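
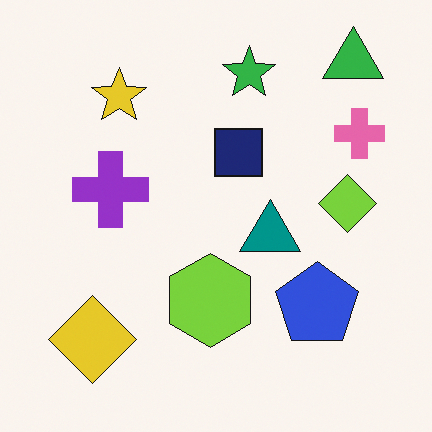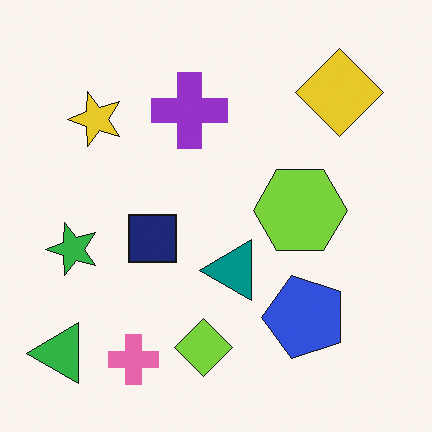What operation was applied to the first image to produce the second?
Transposed (reflected across the top-left ↔ bottom-right diagonal).

Shapes have swapped their row and column positions — what was in the top-right is now in the bottom-left — a diagonal reflection.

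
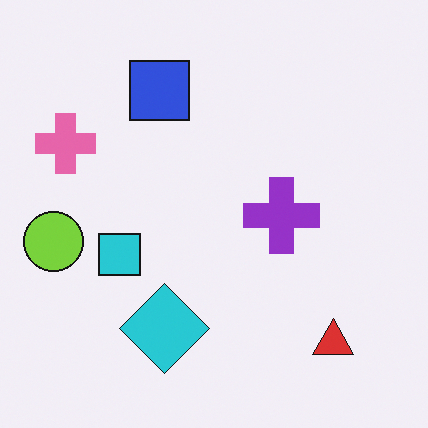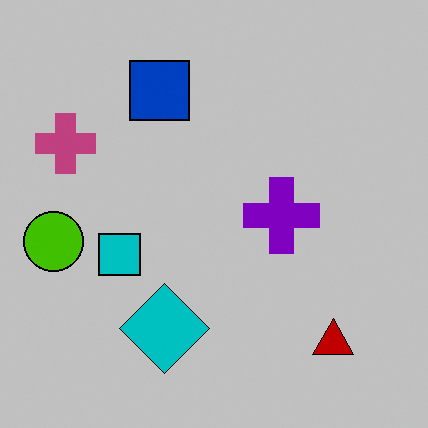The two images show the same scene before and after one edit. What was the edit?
The transformation is: aggressively posterized.

Each flat color has snapped to a coarser quantized level — most visibly, the near-white background has dropped to a flat grey.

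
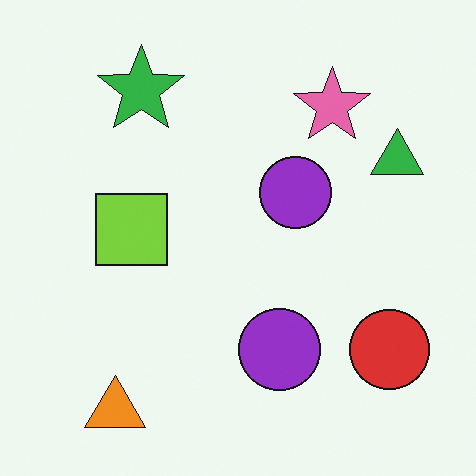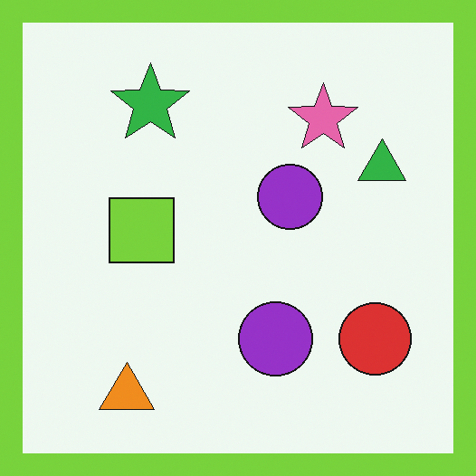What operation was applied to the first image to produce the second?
Framed with a lime border.

A solid lime frame runs around the edge of the second image, with the content slightly shrunk inside it.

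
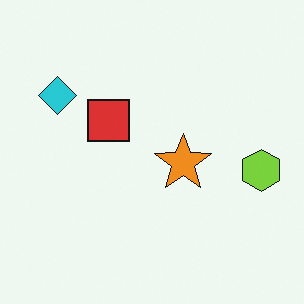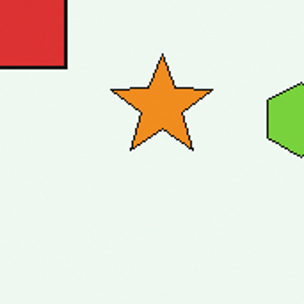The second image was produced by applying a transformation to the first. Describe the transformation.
Cropped tightly and scaled back up.

The visible shapes are larger and the field of view is narrower; shapes near the original edges may be partly or wholly outside the frame — a crop-and-rescale.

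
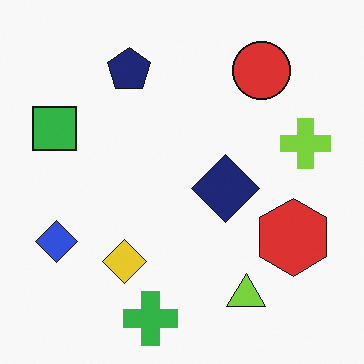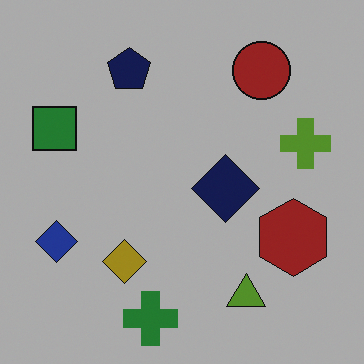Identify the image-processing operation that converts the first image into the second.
The image was noticeably darkened.

Every pixel — background and shapes alike — is uniformly darkened.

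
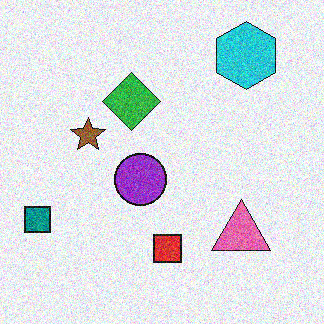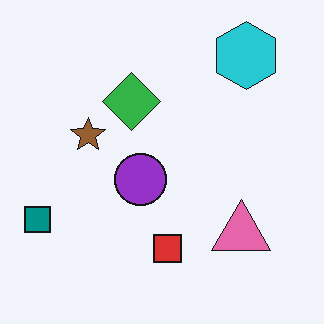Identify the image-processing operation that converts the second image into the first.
The first image is the second degraded with moderate additive noise.

Random speckle covers the whole image, including the flat background.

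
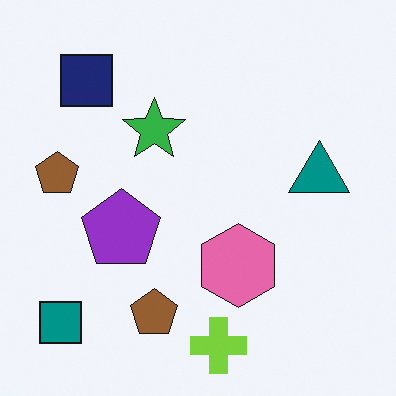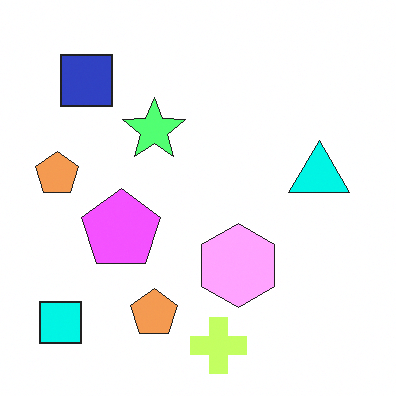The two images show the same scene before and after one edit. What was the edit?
The transformation is: substantially brightened.

Every pixel — background and shapes alike — is uniformly brightened.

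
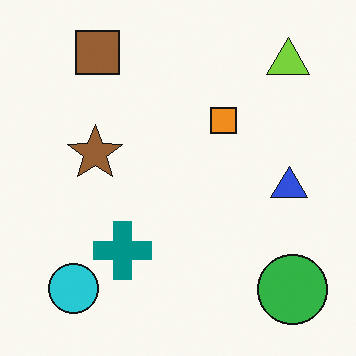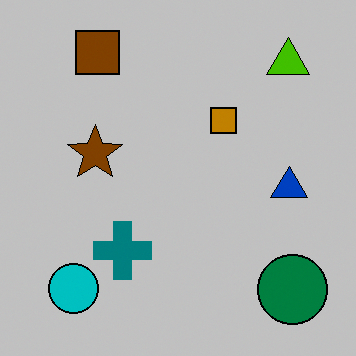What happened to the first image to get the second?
This is the original image heavily posterized to just a handful of flat colors.

Each flat color has snapped to a coarser quantized level — most visibly, the near-white background has dropped to a flat grey.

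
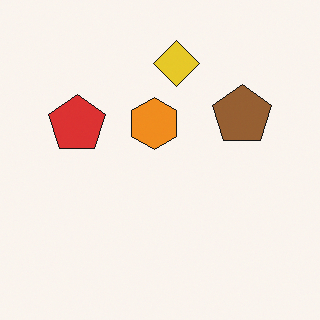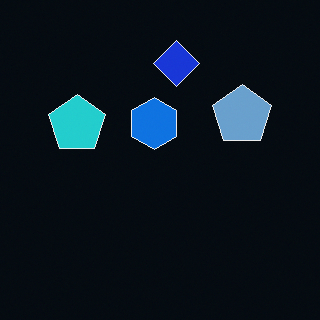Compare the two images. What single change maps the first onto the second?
It was color-inverted (negative).

The light background has become dark and every shape's color is its complement — a photographic negative.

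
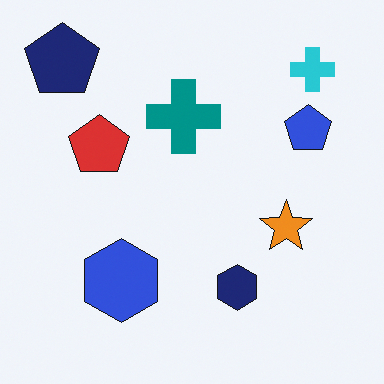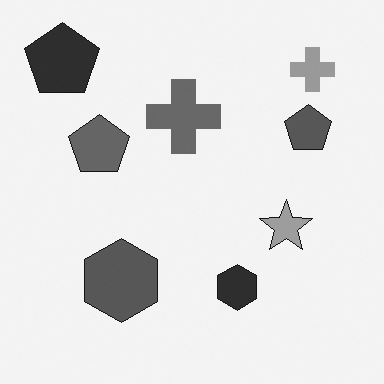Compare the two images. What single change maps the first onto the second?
This is the original image converted to grayscale.

All color is removed — every shape is now a shade of grey.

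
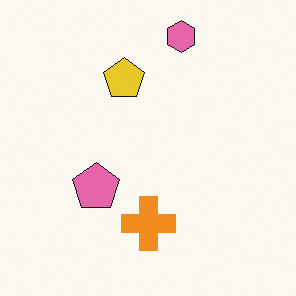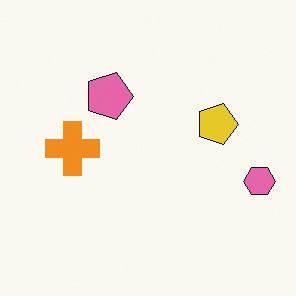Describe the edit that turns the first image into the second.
The image was rotated 90° clockwise.

The pink hexagon sits in the top of the first image and the right of the second — consistent with a whole-image 90° clockwise rotation.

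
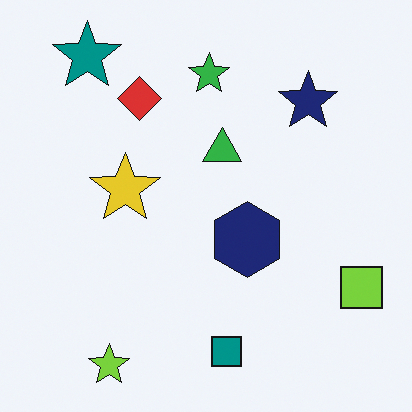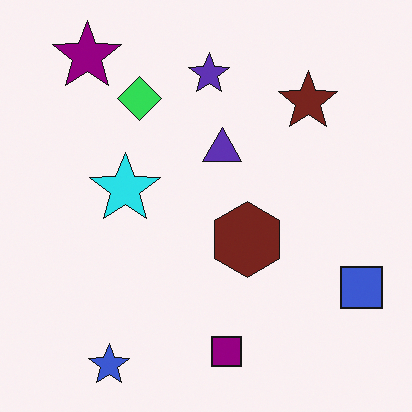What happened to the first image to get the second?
Hue-shifted by a moderate amount.

Every shape's color has rotated by the same amount around the hue wheel — a uniform hue shift.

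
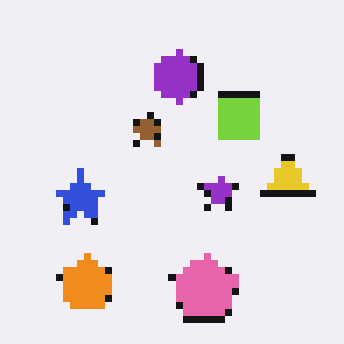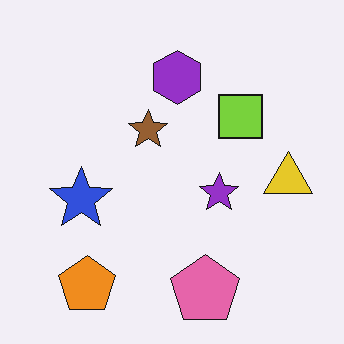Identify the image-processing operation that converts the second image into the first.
The first image is the second moderately pixelated.

Shapes are reduced to large square blocks; fine edges and outlines are lost — a downscale-then-upscale (mosaic) effect.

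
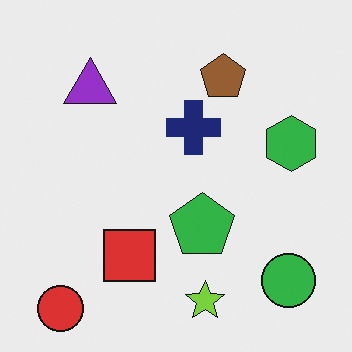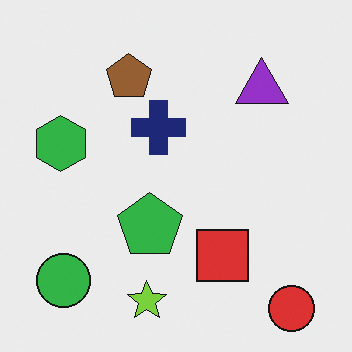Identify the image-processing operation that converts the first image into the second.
The second image is the first flipped horizontally (left ↔ right).

The red circle is in the bottom-left of the first image and the bottom-right of the second — shapes on opposite sides of the vertical midline have swapped in a mirror flip.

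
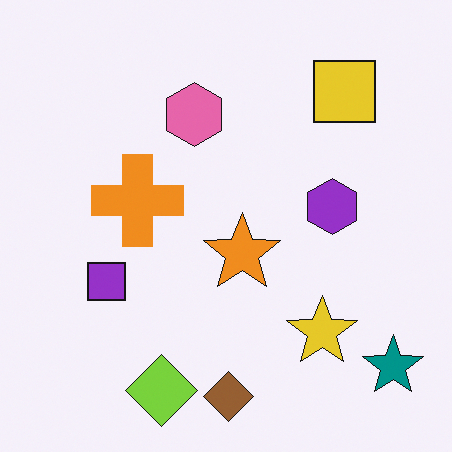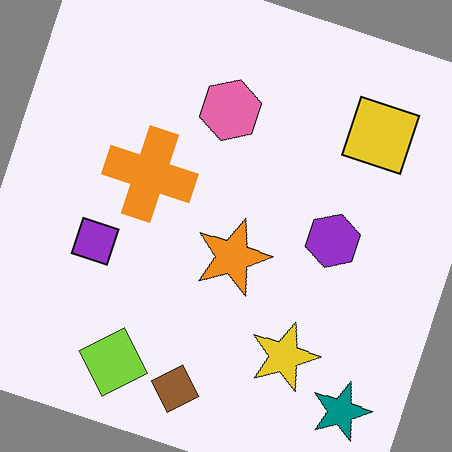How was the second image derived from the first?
It was rotated clockwise by a moderate amount.

Every shape is tilted by the same angle and the image corners show triangular fill wedges — a whole-image rotation by a non-right angle.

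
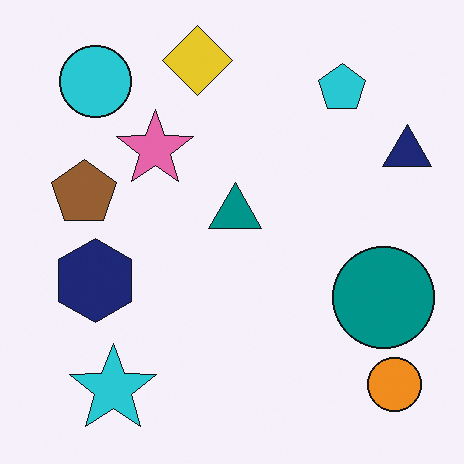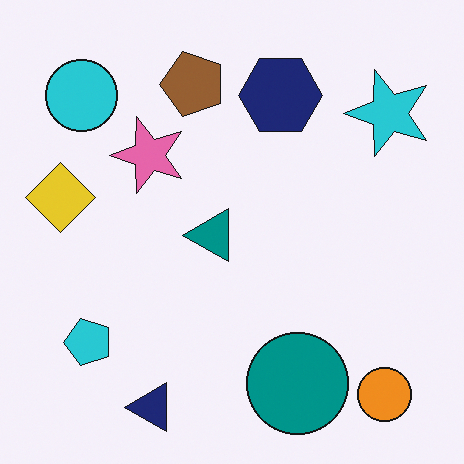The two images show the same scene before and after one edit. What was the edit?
This is the original image transposed (reflected across the top-left ↔ bottom-right diagonal).

Shapes have swapped their row and column positions — what was in the top-right is now in the bottom-left — a diagonal reflection.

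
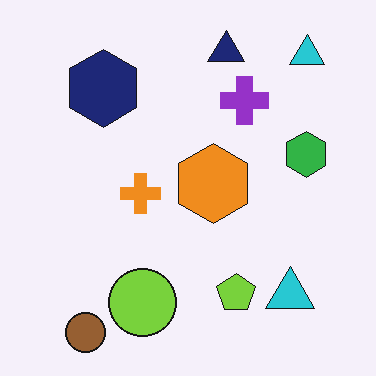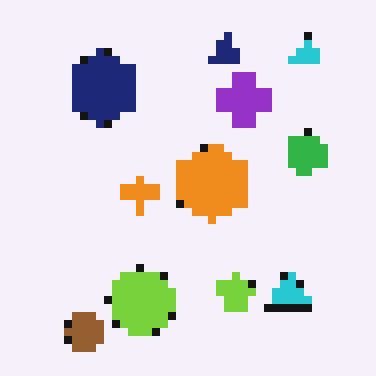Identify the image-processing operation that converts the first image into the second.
This is the original image pixelated into visible square blocks.

Shapes are reduced to large square blocks; fine edges and outlines are lost — a downscale-then-upscale (mosaic) effect.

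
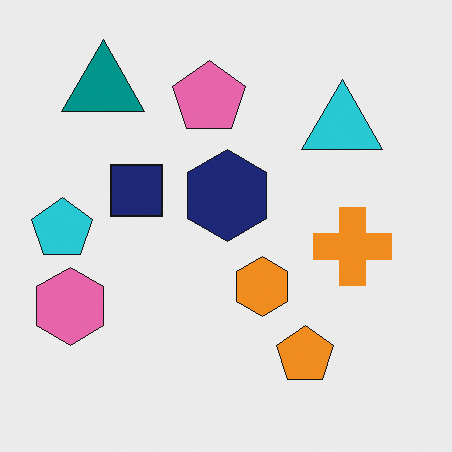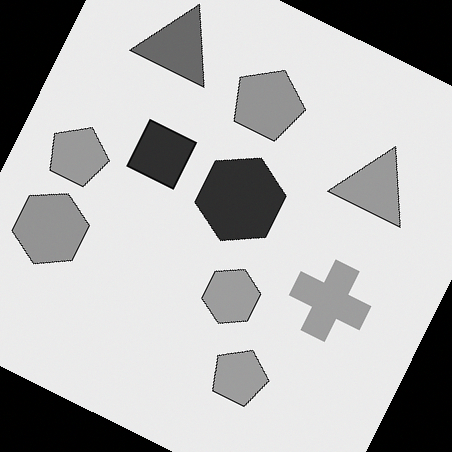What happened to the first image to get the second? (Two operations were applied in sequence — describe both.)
The image was converted to grayscale, then rotated clockwise by a moderate amount.

All color is removed — every shape is now a shade of grey. Every shape is tilted by the same angle and the image corners show triangular fill wedges — a whole-image rotation by a non-right angle.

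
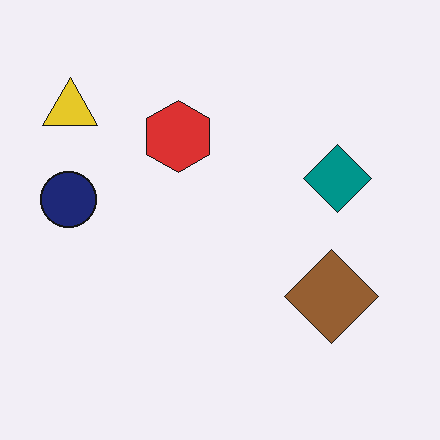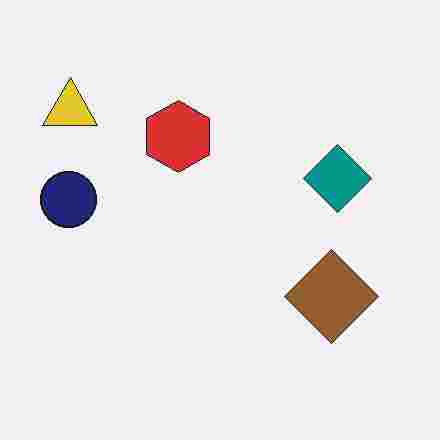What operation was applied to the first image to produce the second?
The second image is the first degraded with heavy JPEG compression.

Blocky 8×8 compression artifacts appear around shape edges and the flat background shows ringing — characteristic JPEG degradation.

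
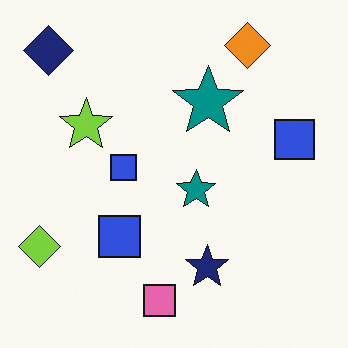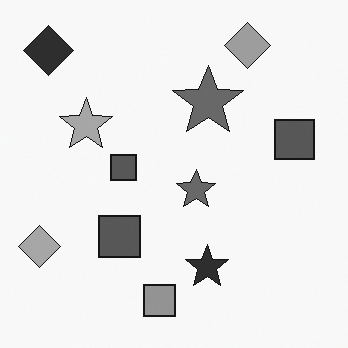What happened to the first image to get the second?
The image was converted to grayscale.

All color is removed — every shape is now a shade of grey.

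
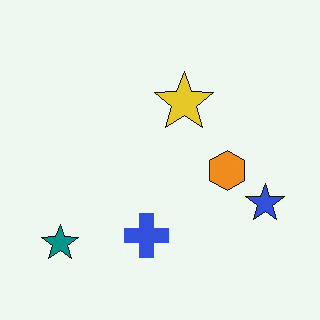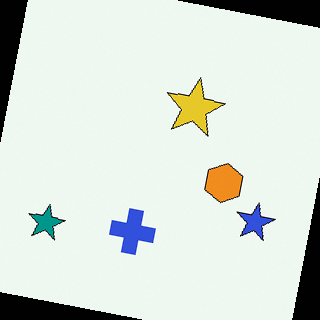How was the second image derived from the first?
The second image is the first rotated clockwise by a slight angle.

Every shape is tilted by the same angle and the image corners show triangular fill wedges — a whole-image rotation by a non-right angle.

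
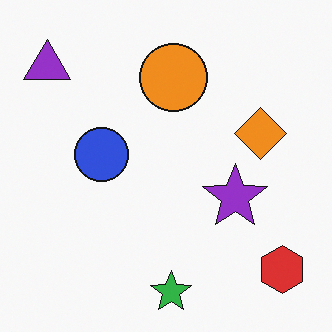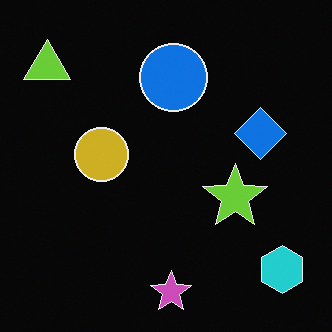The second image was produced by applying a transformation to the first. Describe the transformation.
This is the original image color-inverted (negative).

The light background has become dark and every shape's color is its complement — a photographic negative.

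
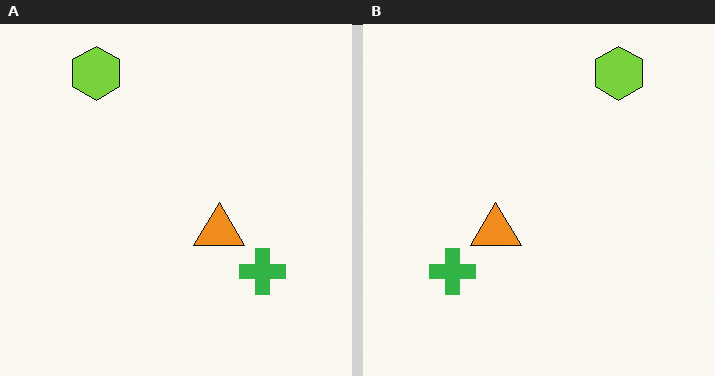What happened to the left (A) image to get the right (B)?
The right (B) image is the left (A) flipped horizontally (left ↔ right).

The green cross is in the bottom-right of the left (A) image and the bottom-left of the right (B) — shapes on opposite sides of the vertical midline have swapped in a mirror flip.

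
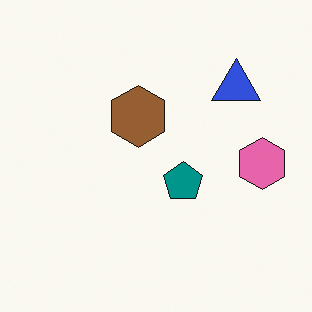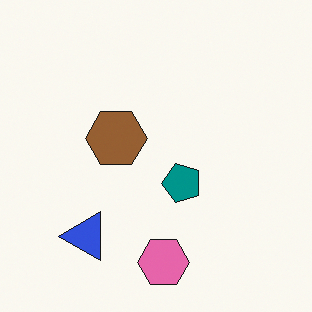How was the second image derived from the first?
Transposed (reflected across the top-left ↔ bottom-right diagonal).

Shapes have swapped their row and column positions — what was in the top-right is now in the bottom-left — a diagonal reflection.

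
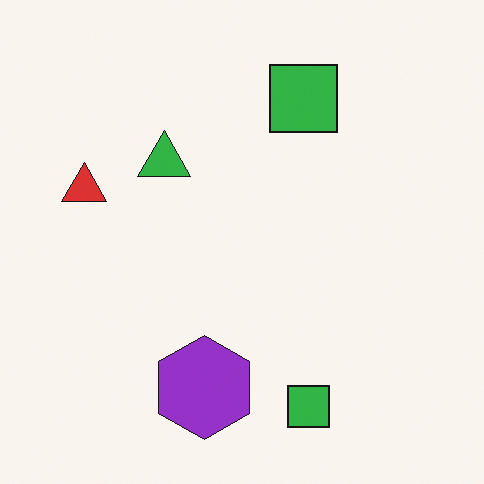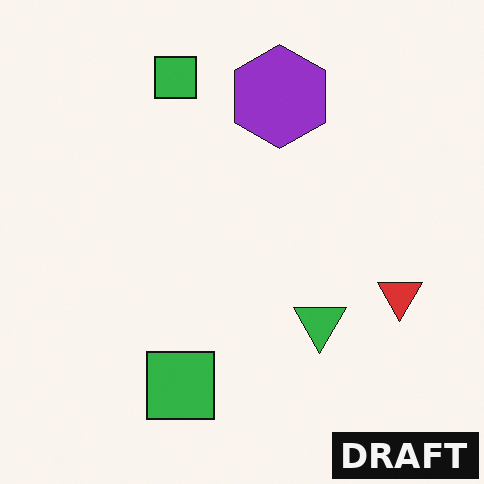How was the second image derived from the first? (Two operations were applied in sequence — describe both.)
It was rotated 180°, then watermarked with the text "DRAFT" in the lower-right corner.

The red triangle sits in the left of the first image and the right of the second — consistent with a whole-image 180° rotation. A dark label reading "DRAFT" appears in the lower-right corner.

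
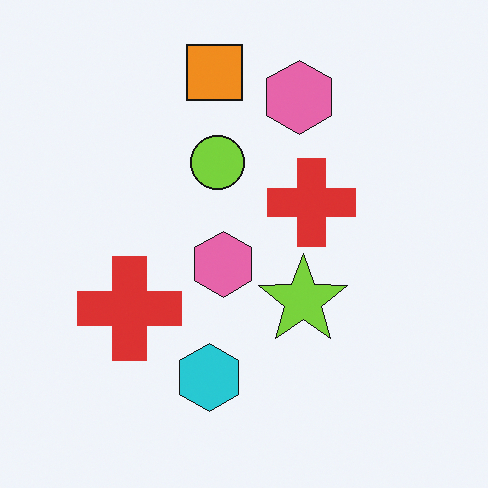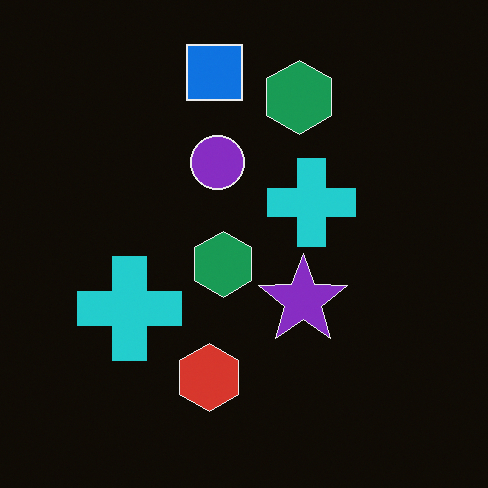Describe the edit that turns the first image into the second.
The transformation is: color-inverted (negative).

The light background has become dark and every shape's color is its complement — a photographic negative.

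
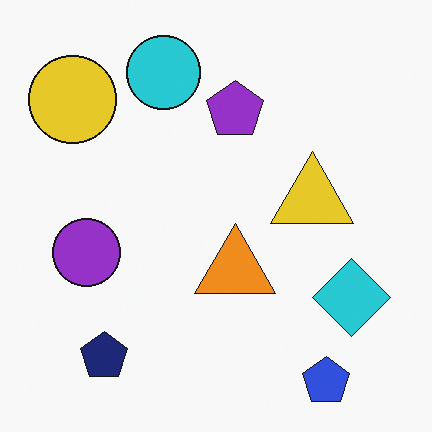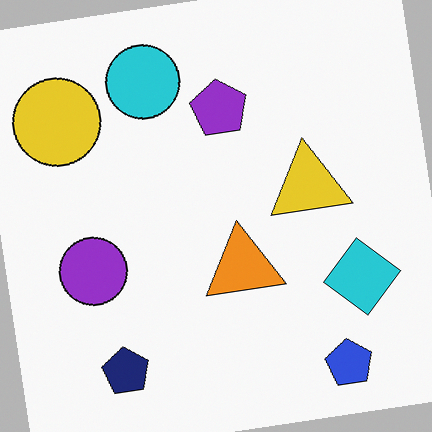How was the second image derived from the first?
The transformation is: rotated counter-clockwise by a small amount.

Every shape is tilted by the same angle and the image corners show triangular fill wedges — a whole-image rotation by a non-right angle.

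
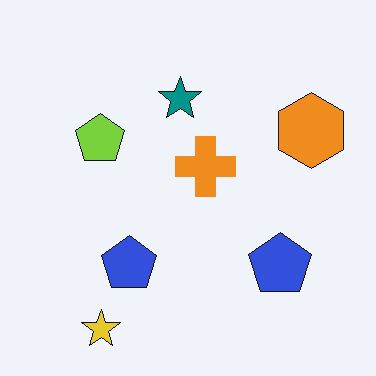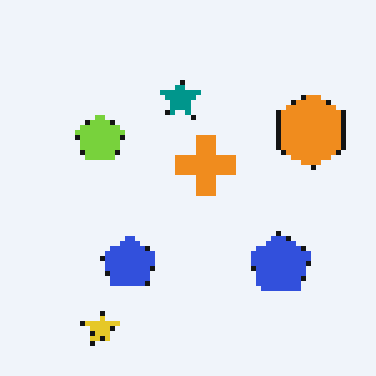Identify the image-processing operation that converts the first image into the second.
It was mildly pixelated.

Shapes are reduced to large square blocks; fine edges and outlines are lost — a downscale-then-upscale (mosaic) effect.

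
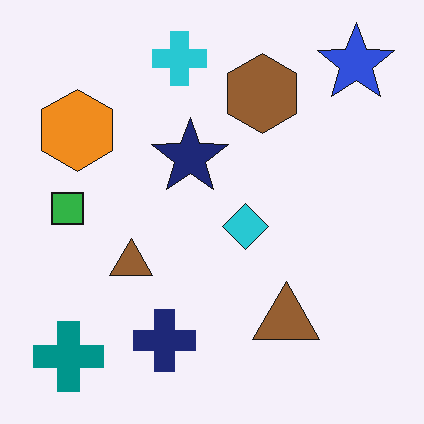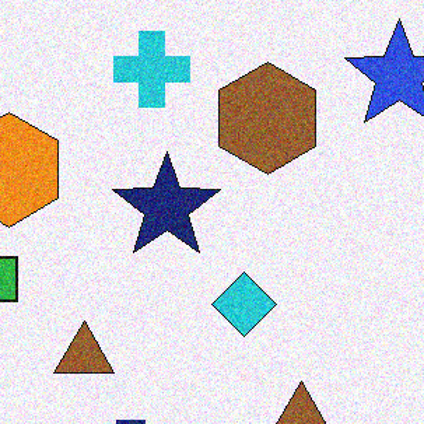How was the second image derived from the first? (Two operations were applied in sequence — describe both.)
The second image is the first degraded with moderate additive noise, then cropped slightly and scaled back up.

Random speckle covers the whole image, including the flat background. The visible shapes are larger and the field of view is narrower; shapes near the original edges may be partly or wholly outside the frame — a crop-and-rescale.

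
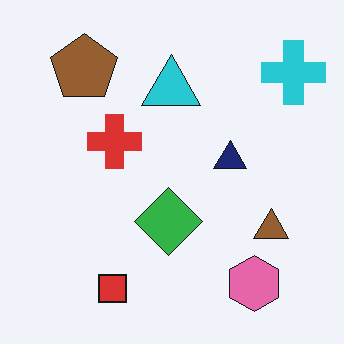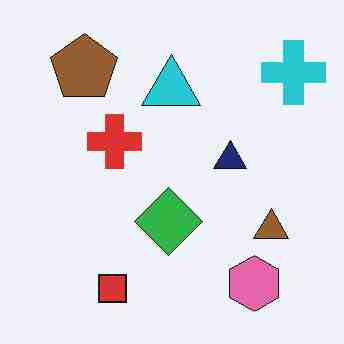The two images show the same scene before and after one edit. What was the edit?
The second image is the first degraded with heavy JPEG compression.

Blocky 8×8 compression artifacts appear around shape edges and the flat background shows ringing — characteristic JPEG degradation.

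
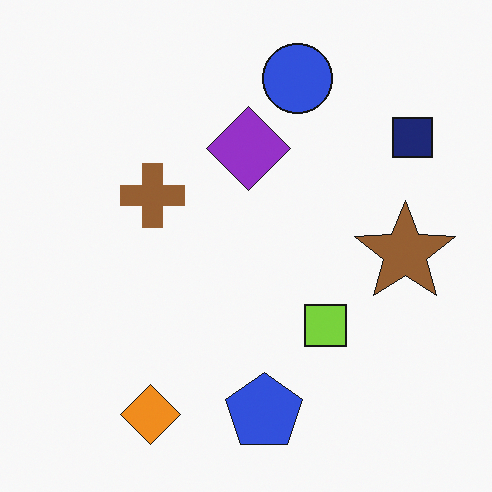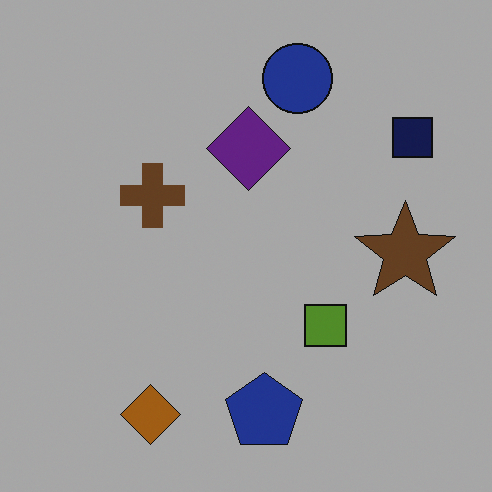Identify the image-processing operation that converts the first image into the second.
Substantially darkened.

Every pixel — background and shapes alike — is uniformly darkened.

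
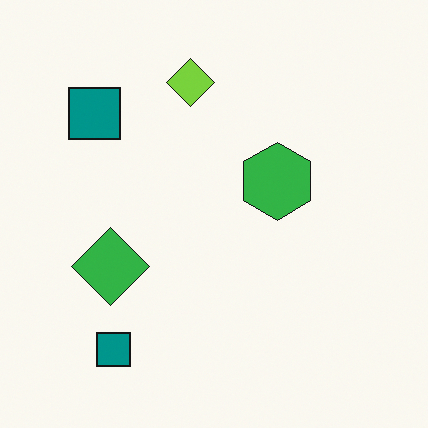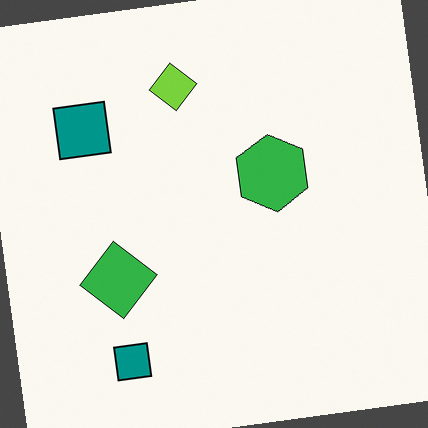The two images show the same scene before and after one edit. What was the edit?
It was rotated counter-clockwise by a slight angle.

Every shape is tilted by the same angle and the image corners show triangular fill wedges — a whole-image rotation by a non-right angle.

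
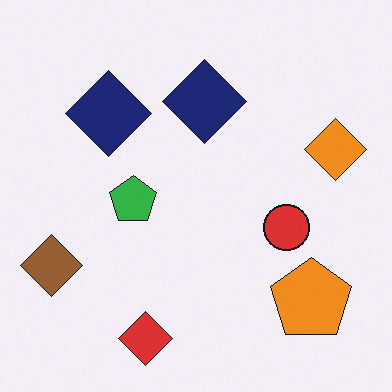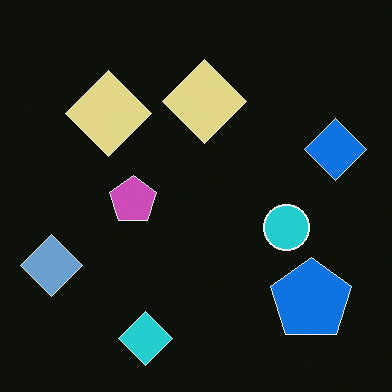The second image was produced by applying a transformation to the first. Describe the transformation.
The second image is the first color-inverted (negative).

The light background has become dark and every shape's color is its complement — a photographic negative.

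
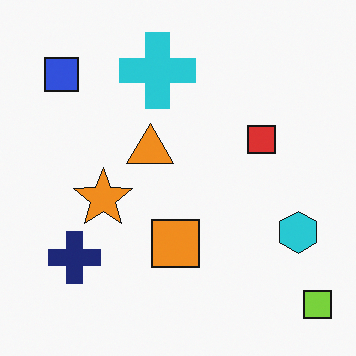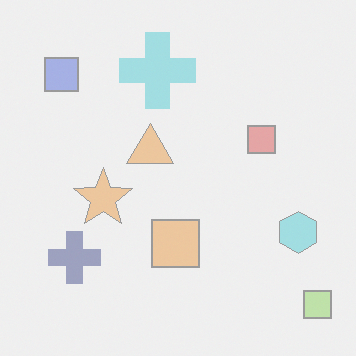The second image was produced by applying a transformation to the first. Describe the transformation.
This is the original image washed out (contrast reduced).

Tones are pushed toward mid-grey across the whole image — a global contrast change.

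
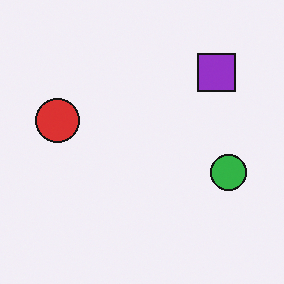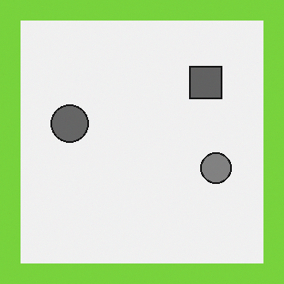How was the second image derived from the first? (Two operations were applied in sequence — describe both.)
The second image is the first converted to grayscale, then framed with a lime border.

All color is removed — every shape is now a shade of grey. A solid lime frame runs around the edge of the second image, with the content slightly shrunk inside it.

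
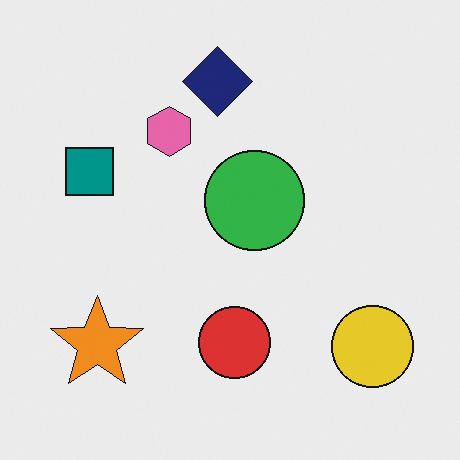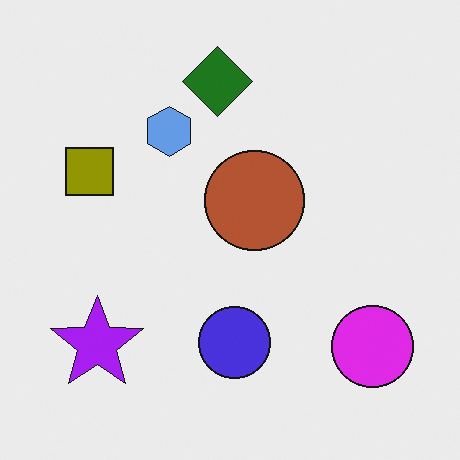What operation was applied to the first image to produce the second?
The transformation is: hue-shifted through roughly half the color wheel.

Every shape's color has rotated by the same amount around the hue wheel — a uniform hue shift.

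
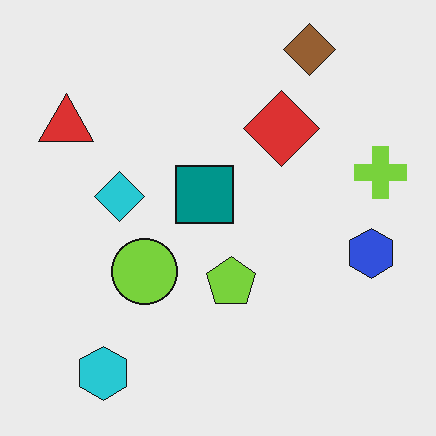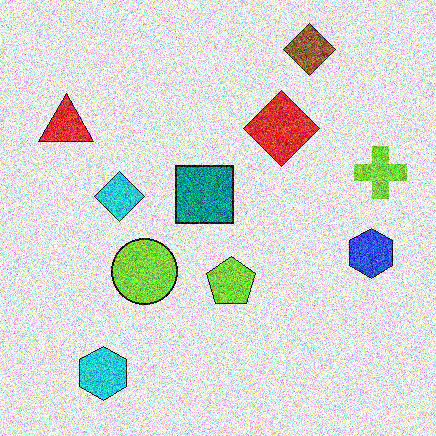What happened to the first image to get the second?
The second image is the first degraded with strong gaussian noise.

Random speckle covers the whole image, including the flat background.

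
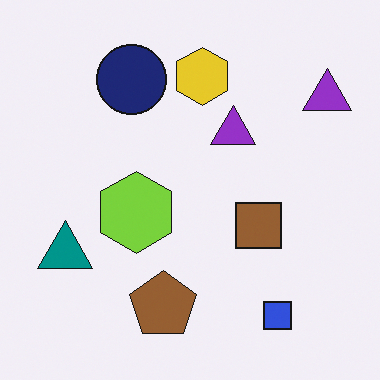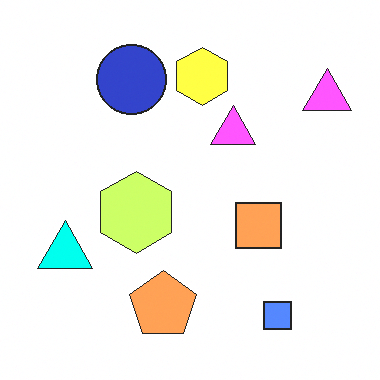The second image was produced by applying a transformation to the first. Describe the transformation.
This is the original image noticeably brightened.

Every pixel — background and shapes alike — is uniformly brightened.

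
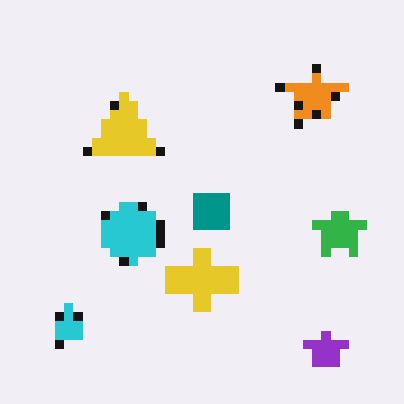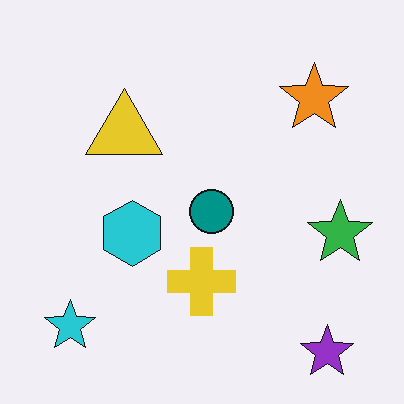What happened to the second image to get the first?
It was coarsely pixelated.

Shapes are reduced to large square blocks; fine edges and outlines are lost — a downscale-then-upscale (mosaic) effect.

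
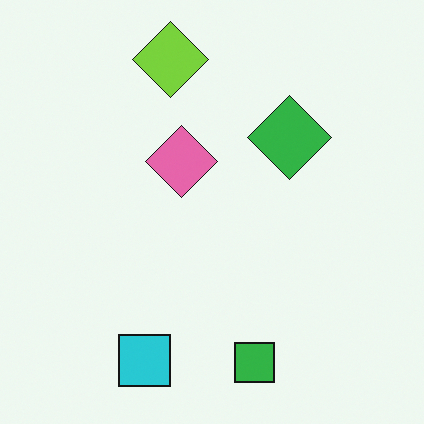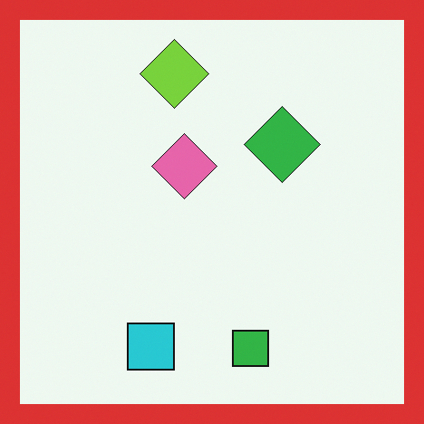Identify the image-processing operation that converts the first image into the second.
The image was framed with a red border.

A solid red frame runs around the edge of the second image, with the content slightly shrunk inside it.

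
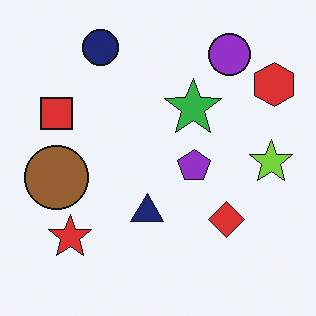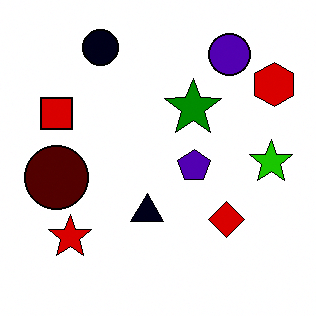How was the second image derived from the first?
Boosted in contrast.

Tones are pushed away from mid-grey across the whole image — a global contrast change.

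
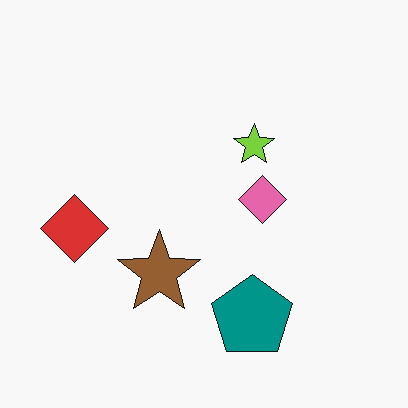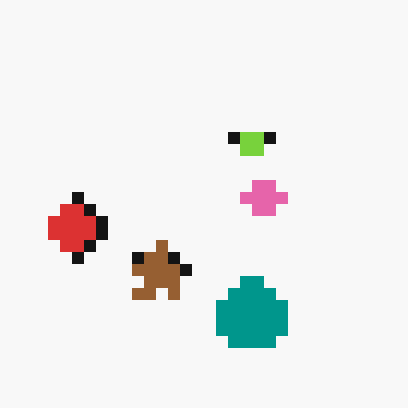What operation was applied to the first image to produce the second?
The image was coarsely pixelated.

Shapes are reduced to large square blocks; fine edges and outlines are lost — a downscale-then-upscale (mosaic) effect.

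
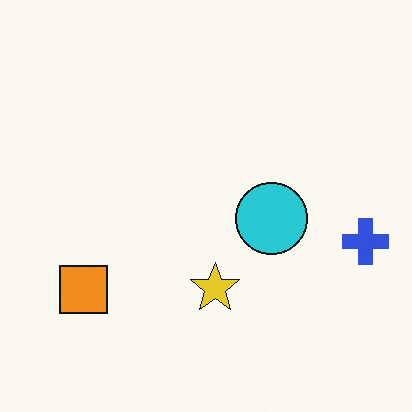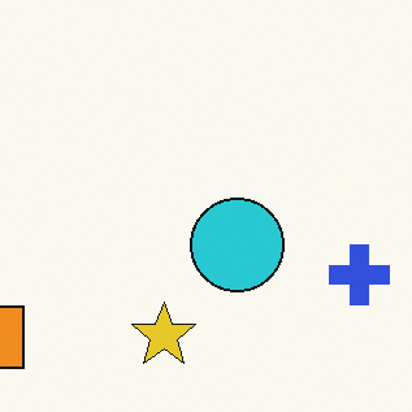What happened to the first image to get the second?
Cropped slightly and scaled back up.

The visible shapes are larger and the field of view is narrower; shapes near the original edges may be partly or wholly outside the frame — a crop-and-rescale.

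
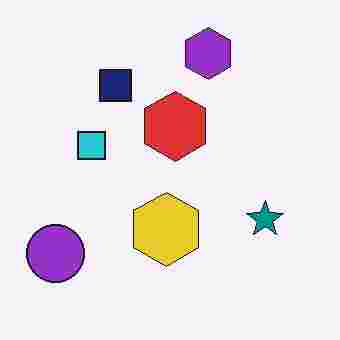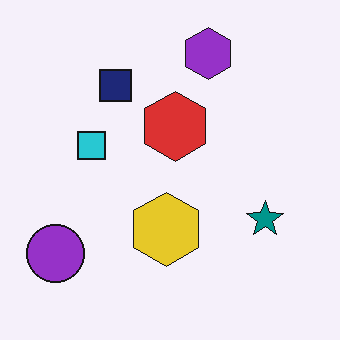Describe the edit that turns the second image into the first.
This is the original image heavily JPEG-compressed with obvious blocking artifacts.

Blocky 8×8 compression artifacts appear around shape edges and the flat background shows ringing — characteristic JPEG degradation.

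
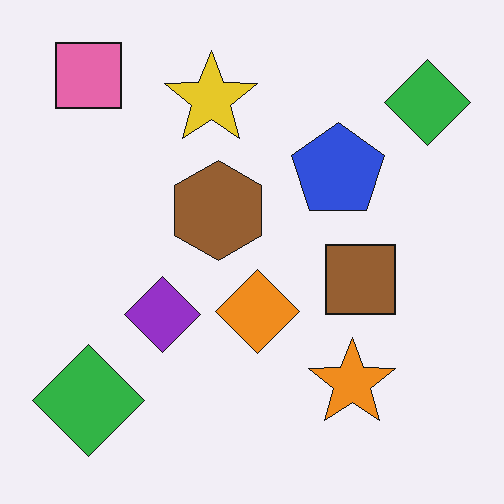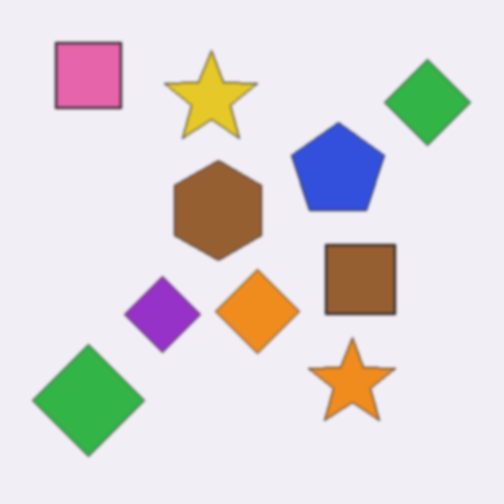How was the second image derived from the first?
Lightly blurred.

Shape edges and outlines are uniformly softened across the whole image.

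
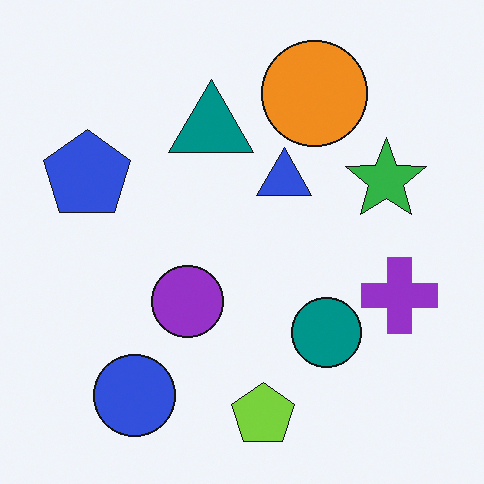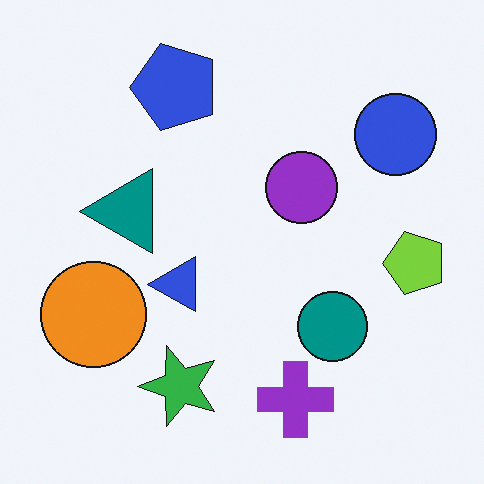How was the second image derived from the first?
This is the original image transposed (reflected across the top-left ↔ bottom-right diagonal).

Shapes have swapped their row and column positions — what was in the top-right is now in the bottom-left — a diagonal reflection.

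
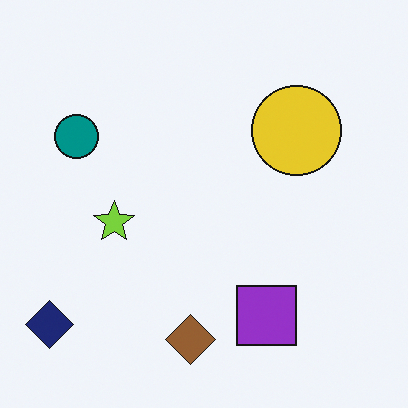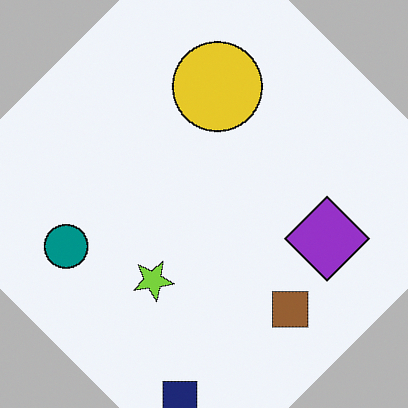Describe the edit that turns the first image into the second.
Rotated counter-clockwise by a large amount — several tens of degrees.

Every shape is tilted by the same angle and the image corners show triangular fill wedges — a whole-image rotation by a non-right angle.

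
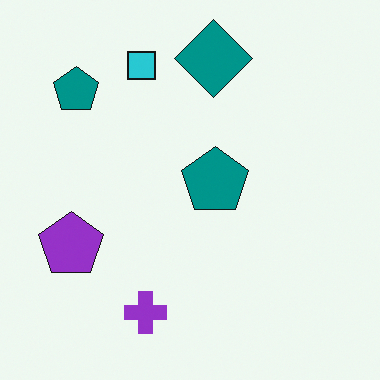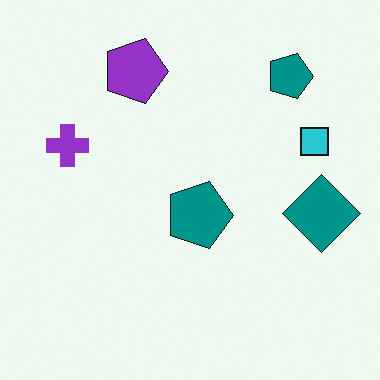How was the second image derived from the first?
It was rotated 90° clockwise.

The cyan square sits in the top of the first image and the right of the second — consistent with a whole-image 90° clockwise rotation.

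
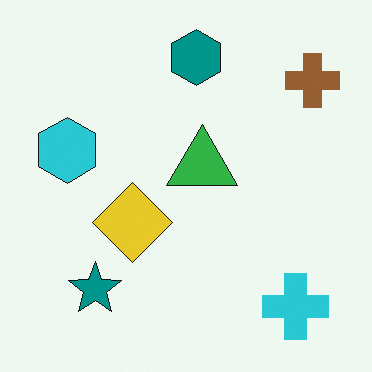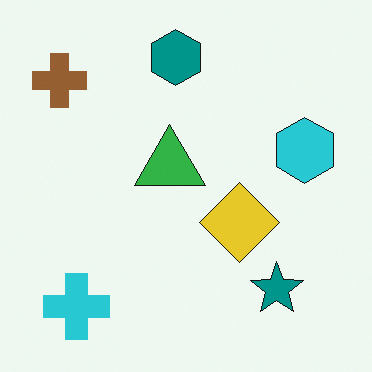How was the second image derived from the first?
This is the original image flipped horizontally (left ↔ right).

The brown cross is in the top-right of the first image and the top-left of the second — shapes on opposite sides of the vertical midline have swapped in a mirror flip.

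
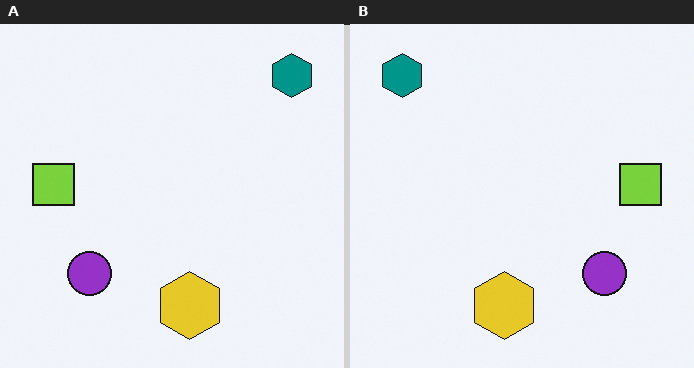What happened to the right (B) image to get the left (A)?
Flipped horizontally (left ↔ right).

The teal hexagon is in the top-left of the right (B) image and the top-right of the left (A) — shapes on opposite sides of the vertical midline have swapped in a mirror flip.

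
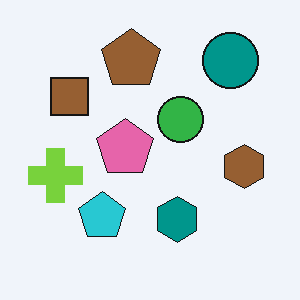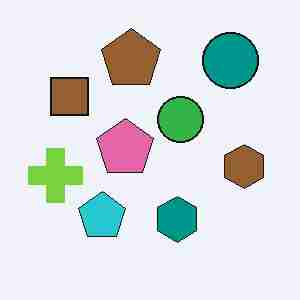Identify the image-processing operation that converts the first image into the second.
The second image is the first heavily JPEG-compressed with obvious blocking artifacts.

Blocky 8×8 compression artifacts appear around shape edges and the flat background shows ringing — characteristic JPEG degradation.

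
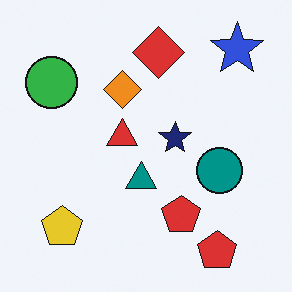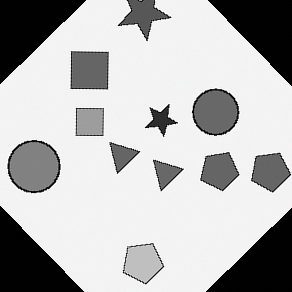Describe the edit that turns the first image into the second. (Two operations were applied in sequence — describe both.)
The transformation is: rotated counter-clockwise by a large amount — several tens of degrees, then converted to grayscale.

Every shape is tilted by the same angle and the image corners show triangular fill wedges — a whole-image rotation by a non-right angle. All color is removed — every shape is now a shade of grey.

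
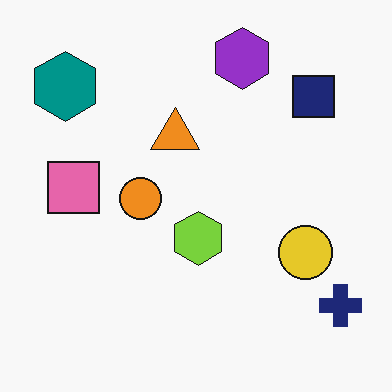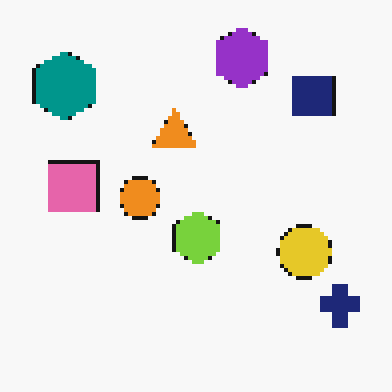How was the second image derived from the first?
The transformation is: mildly pixelated.

Shapes are reduced to large square blocks; fine edges and outlines are lost — a downscale-then-upscale (mosaic) effect.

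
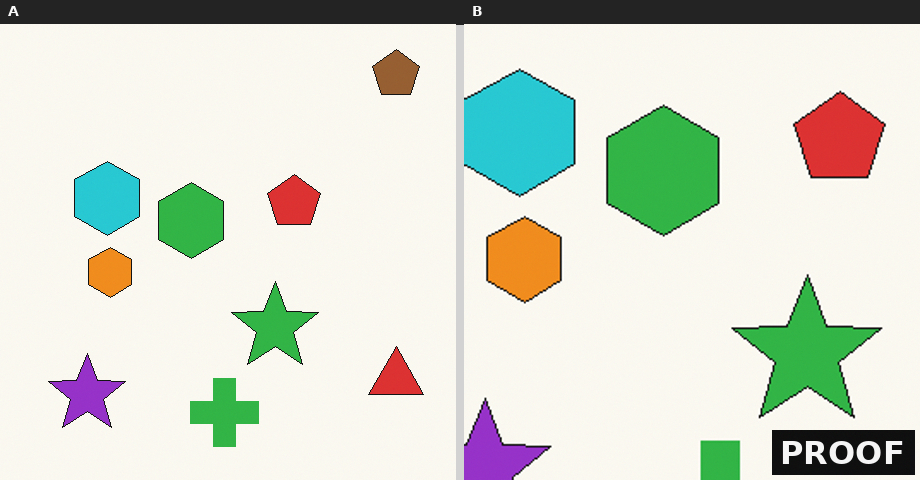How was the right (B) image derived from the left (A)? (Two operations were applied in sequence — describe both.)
Cropped tightly and scaled back up, then watermarked with the text "PROOF" in the lower-right corner.

The visible shapes are larger and the field of view is narrower; shapes near the original edges may be partly or wholly outside the frame — a crop-and-rescale. A dark label reading "PROOF" appears in the lower-right corner.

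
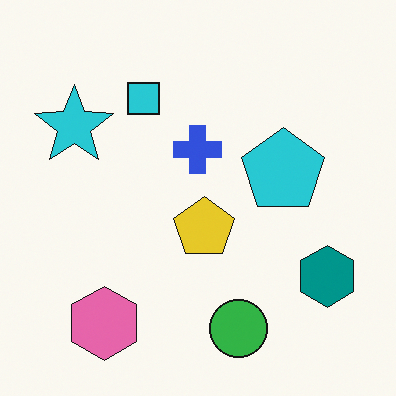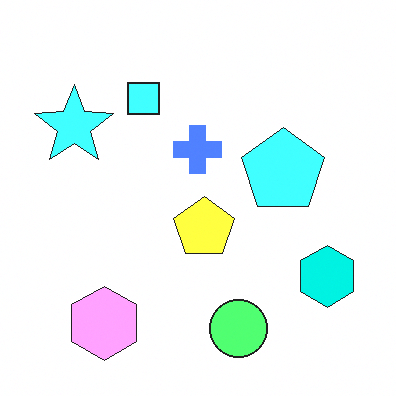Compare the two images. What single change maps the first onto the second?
Substantially brightened.

Every pixel — background and shapes alike — is uniformly brightened.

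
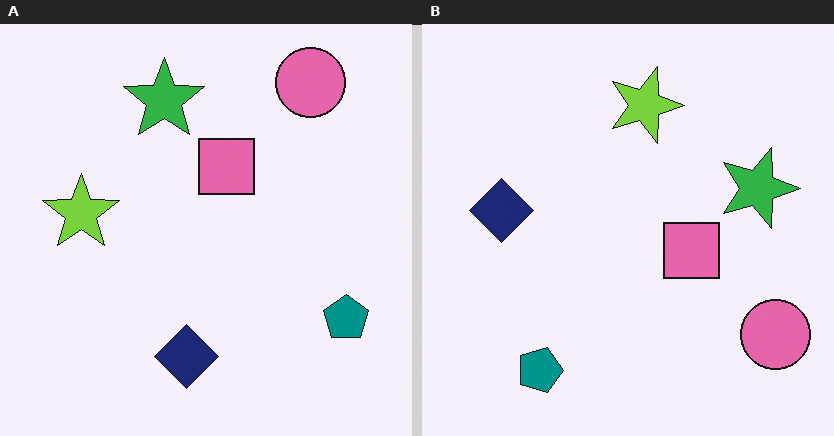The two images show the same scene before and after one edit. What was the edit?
The image was rotated 90° clockwise.

The pink circle sits in the top-right of the left (A) image and the bottom-right of the right (B) — consistent with a whole-image 90° clockwise rotation.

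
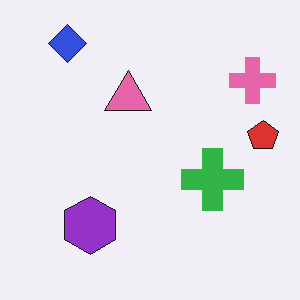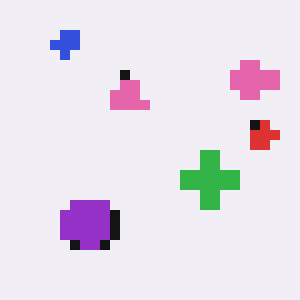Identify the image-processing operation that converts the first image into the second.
The second image is the first coarsely pixelated.

Shapes are reduced to large square blocks; fine edges and outlines are lost — a downscale-then-upscale (mosaic) effect.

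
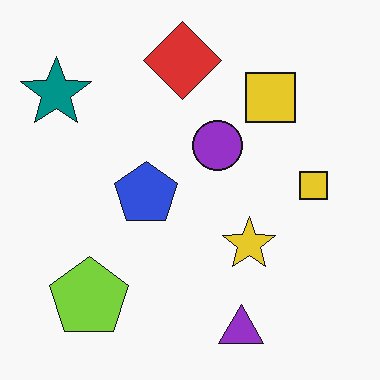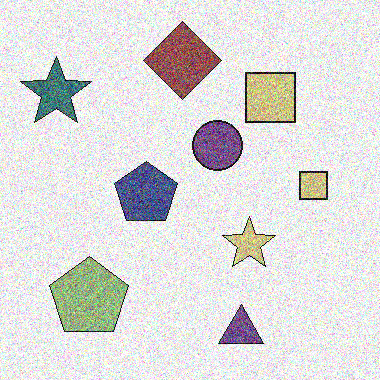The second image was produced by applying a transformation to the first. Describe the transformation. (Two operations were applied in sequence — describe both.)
The image was heavily desaturated, then degraded with strong gaussian noise.

All colors are more muted and greyish — a global saturation change. Random speckle covers the whole image, including the flat background.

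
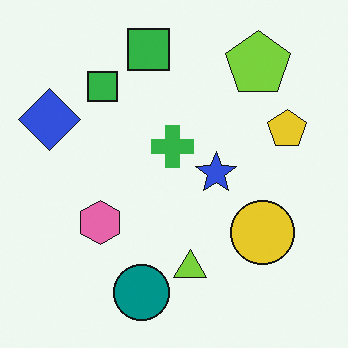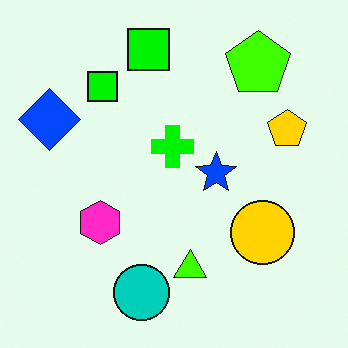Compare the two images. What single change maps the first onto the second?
The transformation is: heavily oversaturated.

All colors are more vivid — a global saturation change.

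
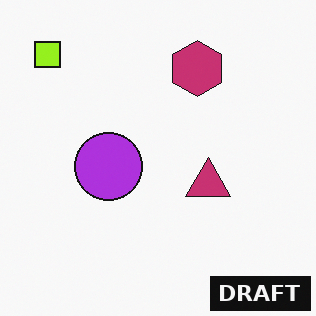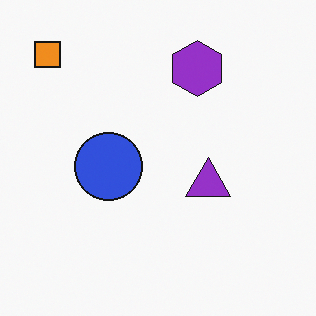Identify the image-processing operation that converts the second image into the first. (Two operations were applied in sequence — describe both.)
The transformation is: hue-shifted by a small amount, then watermarked with the text "DRAFT" in the lower-right corner.

Every shape's color has rotated by the same amount around the hue wheel — a uniform hue shift. A dark label reading "DRAFT" appears in the lower-right corner.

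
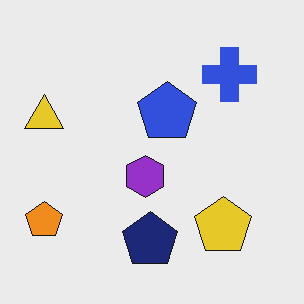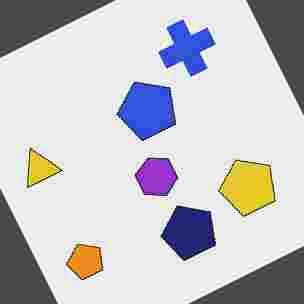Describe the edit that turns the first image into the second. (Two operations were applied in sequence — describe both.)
The transformation is: rotated counter-clockwise by a clearly visible amount, then degraded with heavy JPEG compression.

Every shape is tilted by the same angle and the image corners show triangular fill wedges — a whole-image rotation by a non-right angle. Blocky 8×8 compression artifacts appear around shape edges and the flat background shows ringing — characteristic JPEG degradation.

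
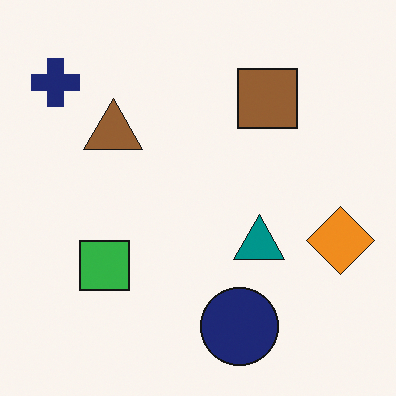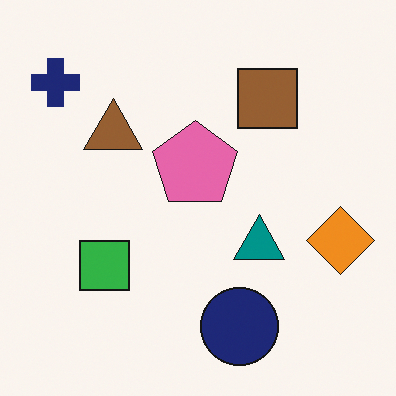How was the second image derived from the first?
The second image is the first overlaid with an additional pink pentagon.

A pink pentagon appears in the second image that is absent from the first.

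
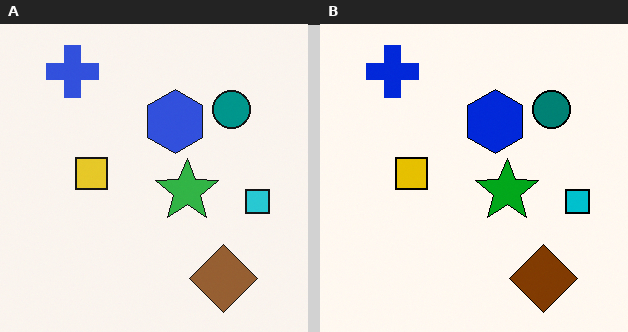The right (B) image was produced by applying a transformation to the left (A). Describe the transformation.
This is the original image given slightly increased contrast.

Tones are pushed away from mid-grey across the whole image — a global contrast change.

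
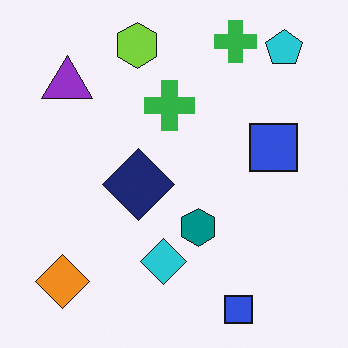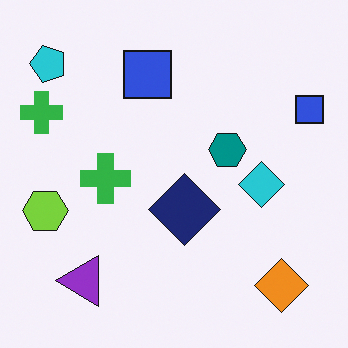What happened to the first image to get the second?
The transformation is: rotated 90° counter-clockwise.

The cyan pentagon sits in the top-right of the first image and the top-left of the second — consistent with a whole-image 90° counter-clockwise rotation.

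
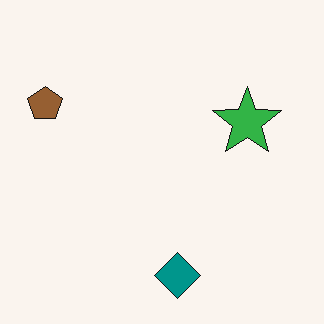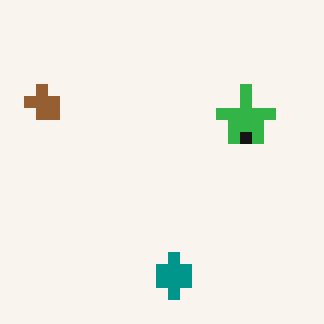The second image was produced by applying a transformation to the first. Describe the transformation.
It was coarsely pixelated.

Shapes are reduced to large square blocks; fine edges and outlines are lost — a downscale-then-upscale (mosaic) effect.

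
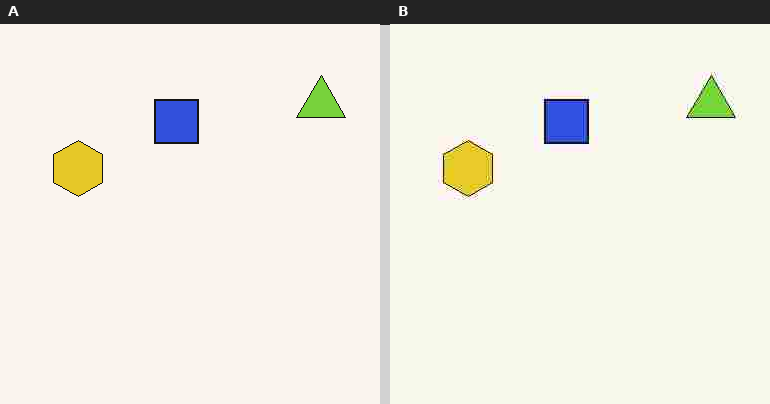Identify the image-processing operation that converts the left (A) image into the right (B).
The transformation is: heavily JPEG-compressed with obvious blocking artifacts.

Blocky 8×8 compression artifacts appear around shape edges and the flat background shows ringing — characteristic JPEG degradation.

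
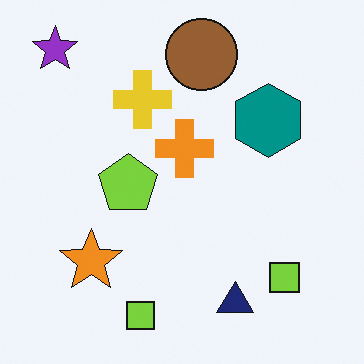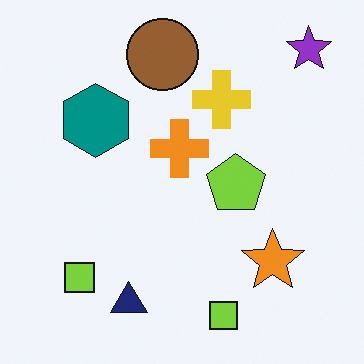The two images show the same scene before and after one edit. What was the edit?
The image was flipped horizontally (left ↔ right).

The purple star is in the top-left of the first image and the top-right of the second — shapes on opposite sides of the vertical midline have swapped in a mirror flip.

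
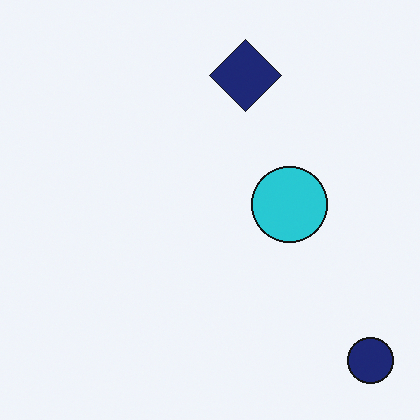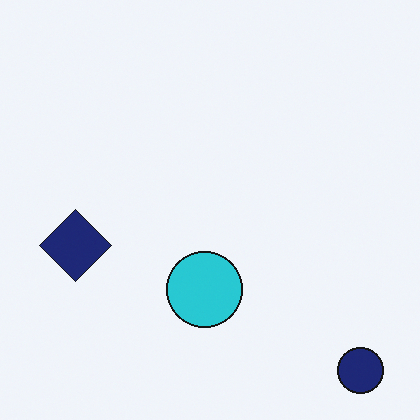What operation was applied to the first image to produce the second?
This is the original image transposed (reflected across the top-left ↔ bottom-right diagonal).

Shapes have swapped their row and column positions — what was in the top-right is now in the bottom-left — a diagonal reflection.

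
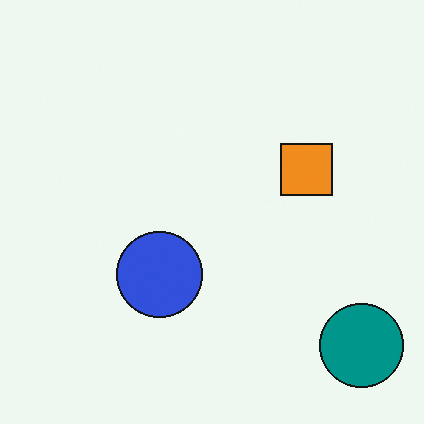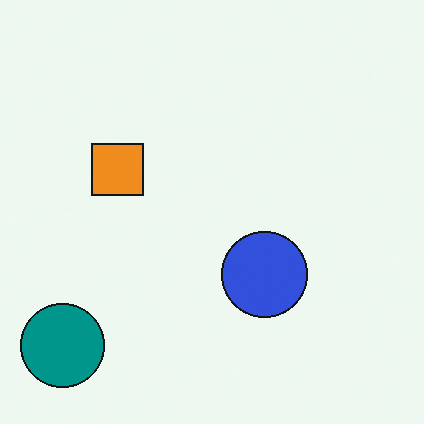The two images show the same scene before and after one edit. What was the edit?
The transformation is: flipped horizontally (left ↔ right).

The teal circle is in the bottom-right of the first image and the bottom-left of the second — shapes on opposite sides of the vertical midline have swapped in a mirror flip.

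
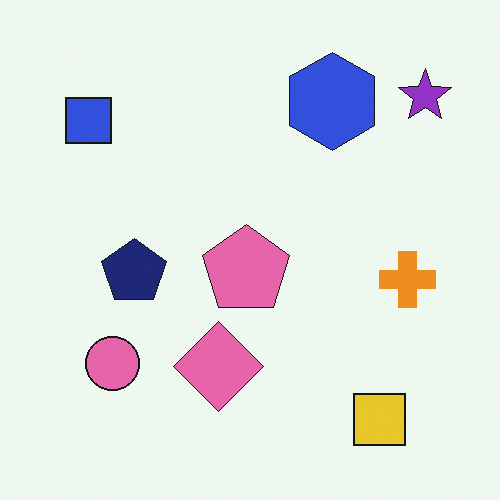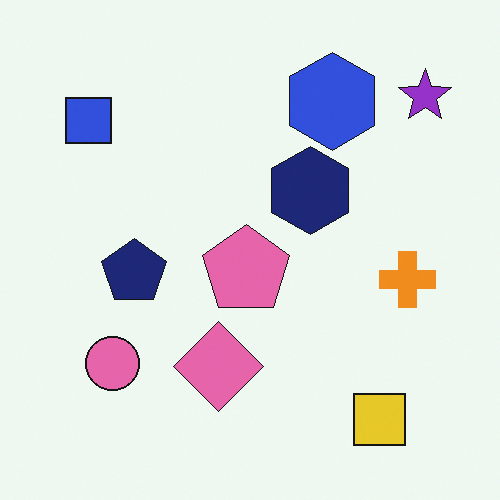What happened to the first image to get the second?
It was overlaid with an additional navy hexagon.

A navy hexagon appears in the second image that is absent from the first.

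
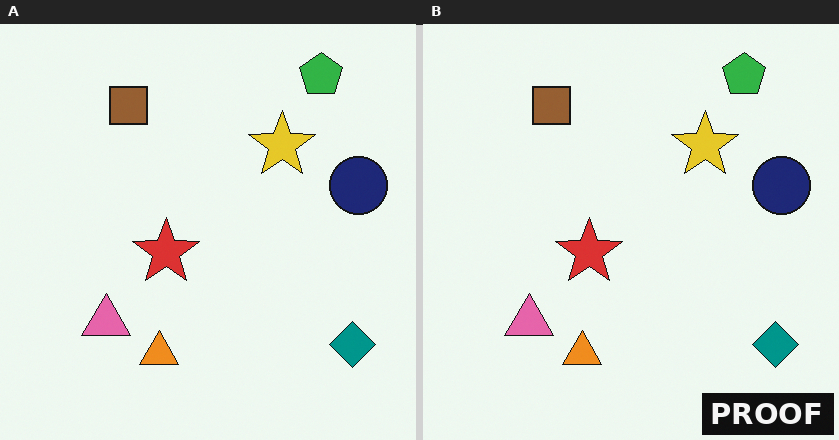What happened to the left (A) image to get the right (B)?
It was watermarked with the text "PROOF" in the lower-right corner.

A dark label reading "PROOF" appears in the lower-right corner.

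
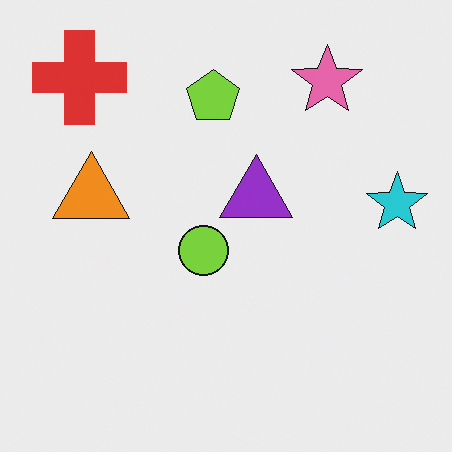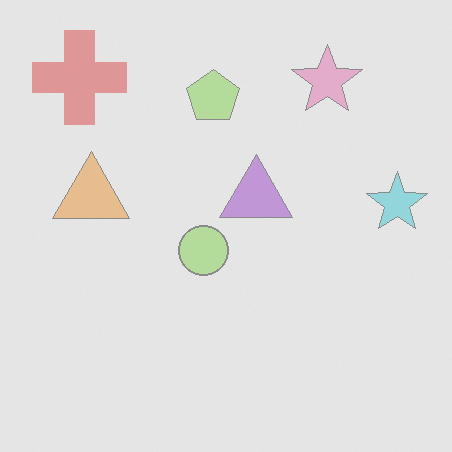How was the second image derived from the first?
The second image is the first given much lower contrast.

Tones are pushed toward mid-grey across the whole image — a global contrast change.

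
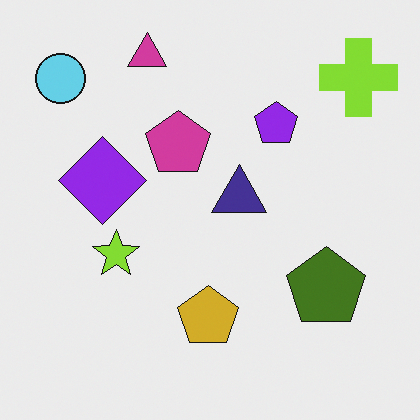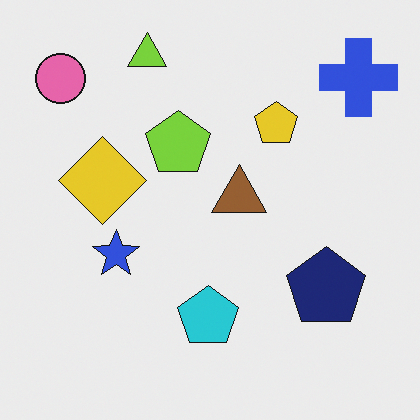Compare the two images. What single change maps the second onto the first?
The transformation is: hue-shifted through roughly half the color wheel.

Every shape's color has rotated by the same amount around the hue wheel — a uniform hue shift.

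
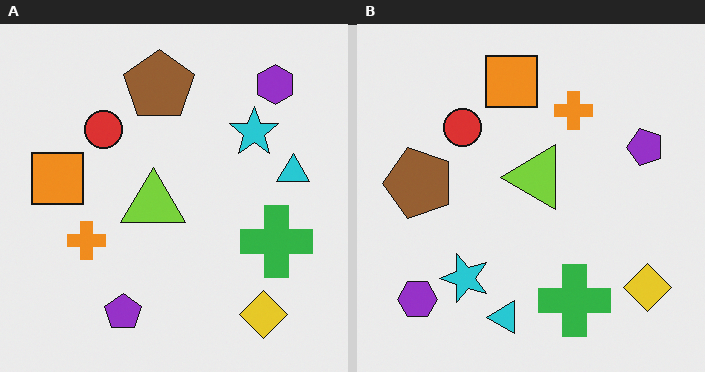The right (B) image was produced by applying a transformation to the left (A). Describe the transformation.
It was transposed (reflected across the top-left ↔ bottom-right diagonal).

Shapes have swapped their row and column positions — what was in the top-right is now in the bottom-left — a diagonal reflection.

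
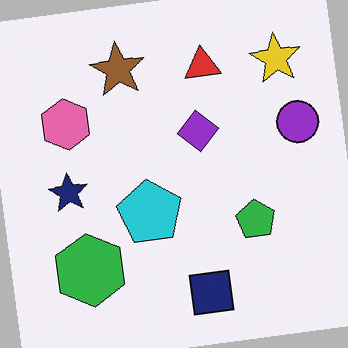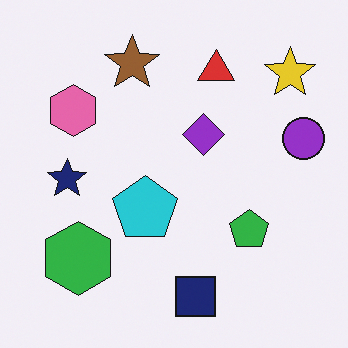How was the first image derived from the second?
The image was rotated counter-clockwise by a slight angle.

Every shape is tilted by the same angle and the image corners show triangular fill wedges — a whole-image rotation by a non-right angle.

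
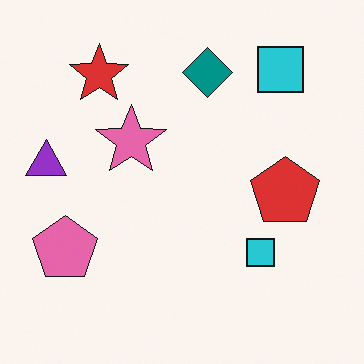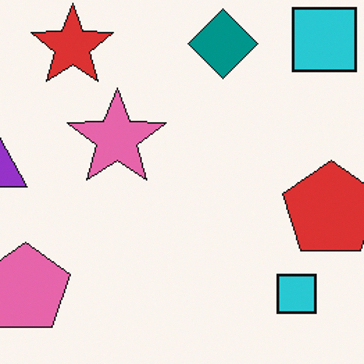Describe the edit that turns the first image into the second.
The image was cropped slightly and scaled back up.

The visible shapes are larger and the field of view is narrower; shapes near the original edges may be partly or wholly outside the frame — a crop-and-rescale.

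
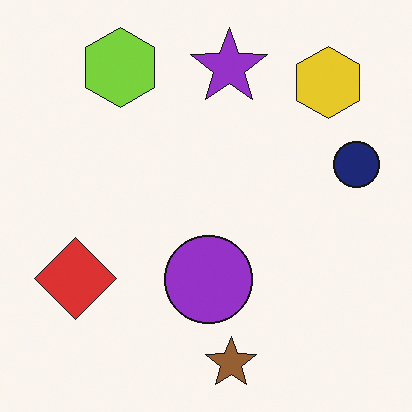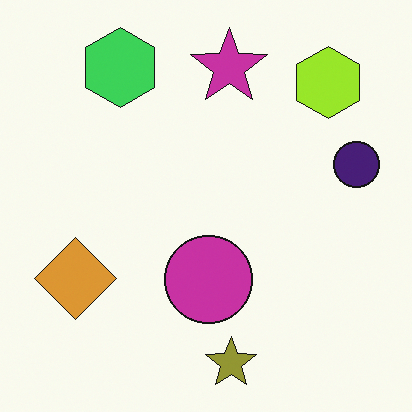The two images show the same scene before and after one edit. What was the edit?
This is the original image hue-shifted by a small amount.

Every shape's color has rotated by the same amount around the hue wheel — a uniform hue shift.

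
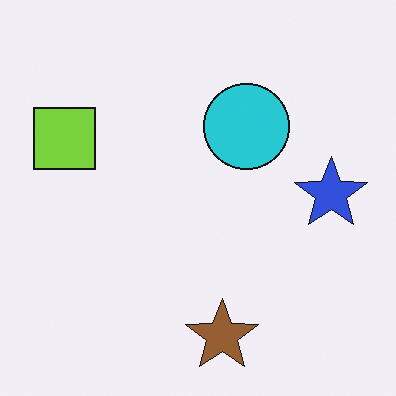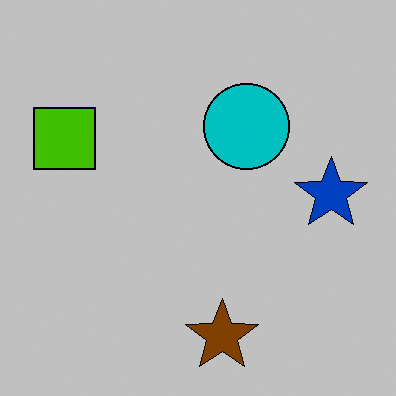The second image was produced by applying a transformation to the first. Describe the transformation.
The image was aggressively posterized.

Each flat color has snapped to a coarser quantized level — most visibly, the near-white background has dropped to a flat grey.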